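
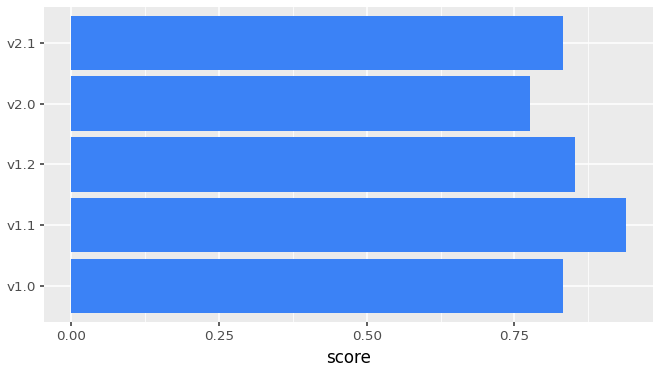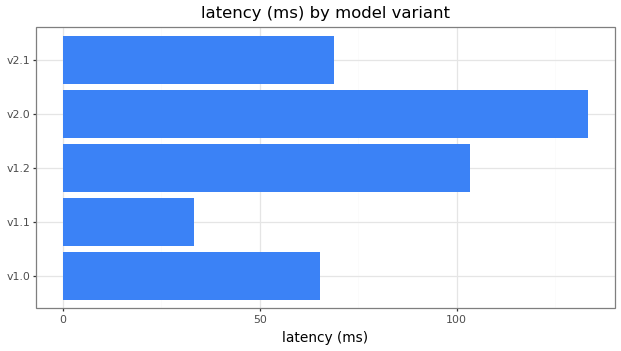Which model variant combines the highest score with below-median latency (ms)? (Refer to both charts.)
v1.1

Chart 2 median latency (ms) ≈ 60; below-median model variants: v1.0, v1.1. Among those, v1.1 has the highest score (≈ 0.9).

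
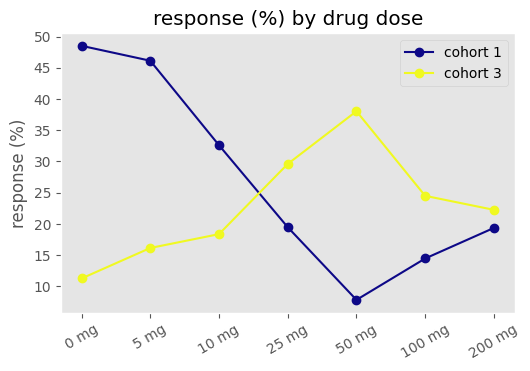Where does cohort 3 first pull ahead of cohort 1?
25 mg

10 mg: cohort 3 ≈ 20 vs cohort 1 ≈ 35 (not yet); 25 mg: cohort 3 ≈ 30 vs cohort 1 ≈ 20 (first crossover).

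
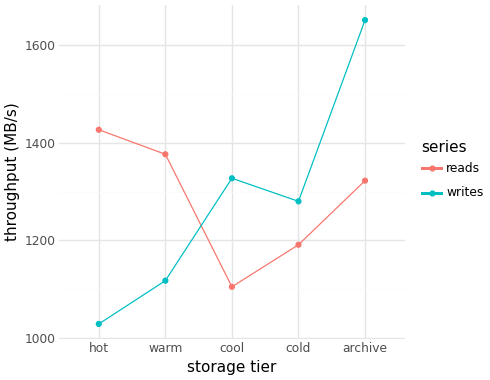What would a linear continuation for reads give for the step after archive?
Last three: 1100, 1200, 1300 → slope ≈ 100/step → next ≈ 1400.

≈ 1400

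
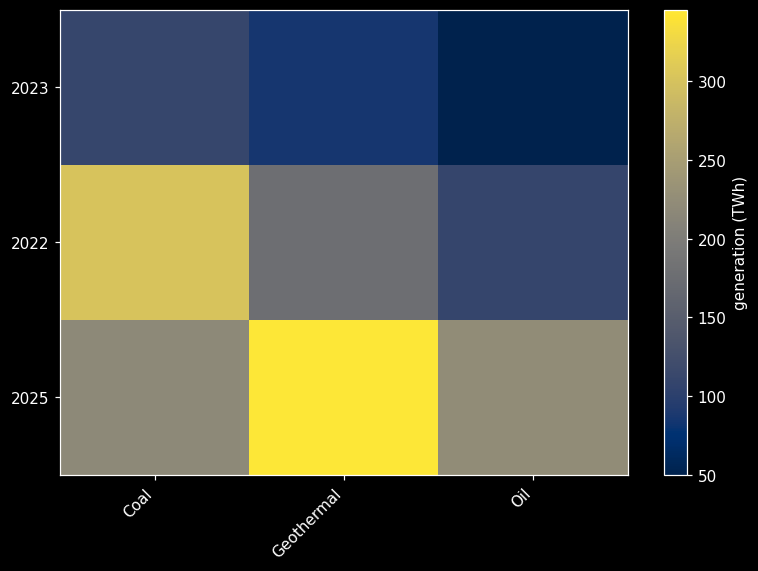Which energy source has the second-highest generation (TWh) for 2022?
Top 3 for 2022: Coal ≈ 300, Geothermal ≈ 175, Oil ≈ 100.

Geothermal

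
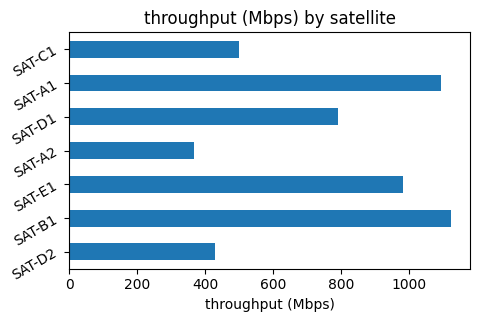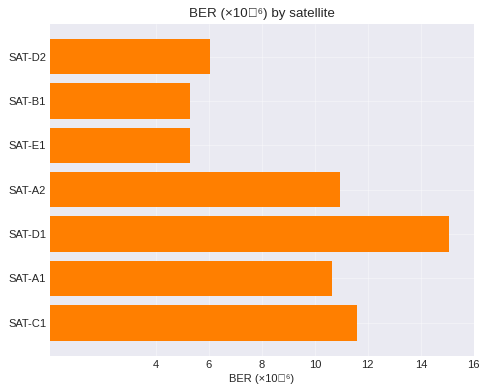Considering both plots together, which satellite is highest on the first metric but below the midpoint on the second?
SAT-B1

Chart 2 median BER (×10⁻⁶) ≈ 10; below-median satellites: SAT-D2, SAT-B1, SAT-E1. Among those, SAT-B1 has the highest throughput (Mbps) (≈ 1200).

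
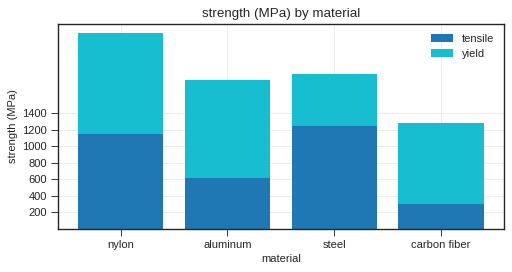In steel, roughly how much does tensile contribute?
≈ 1200

tensile top ≈ 1200, bottom ≈ 0; segment ≈ 1200.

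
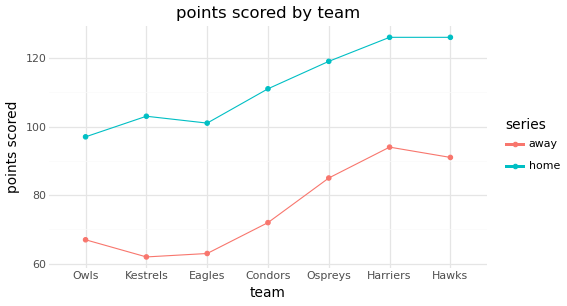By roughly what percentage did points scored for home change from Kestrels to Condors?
≈ +10%

Kestrels ≈ 100, Condors ≈ 110; (110 − 100) / 100 ≈ +10%.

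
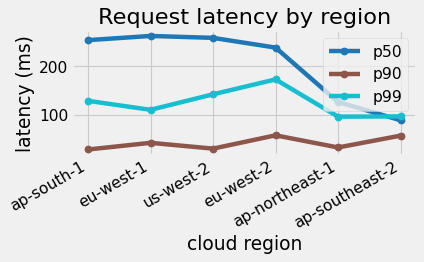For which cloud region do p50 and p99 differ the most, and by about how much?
eu-west-1, ≈ 160 ms

eu-west-1: p50 ≈ 260, p99 ≈ 100 → gap ≈ 160. Next-largest (ap-south-1) is only ≈ 140.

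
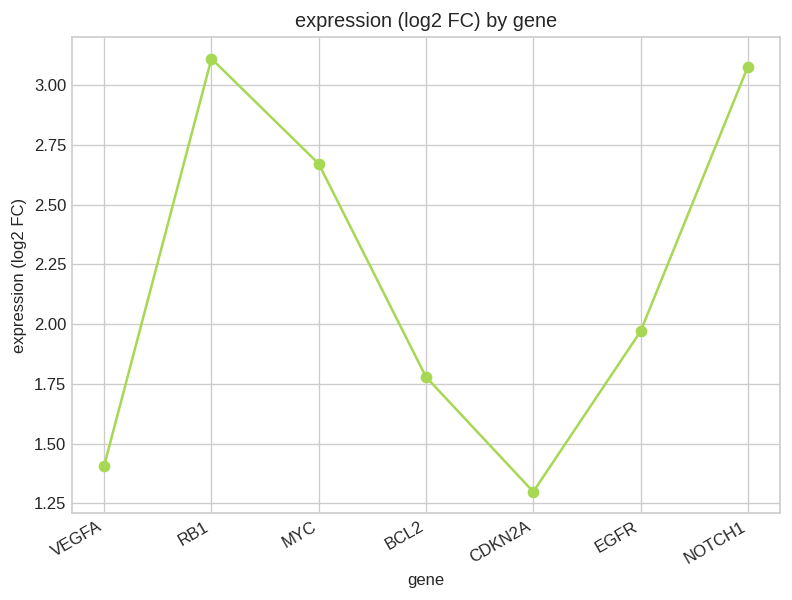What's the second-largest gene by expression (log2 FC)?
Top 3: RB1 ≈ 3.2, NOTCH1 ≈ 3.0, MYC ≈ 2.6.

NOTCH1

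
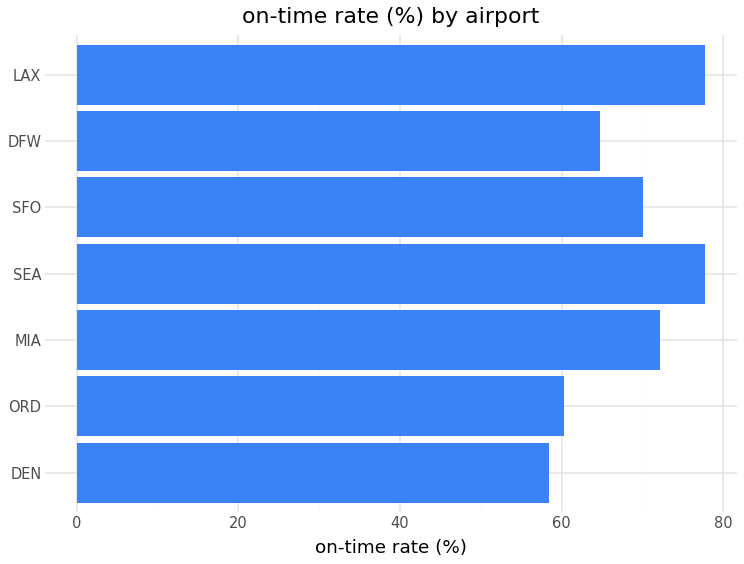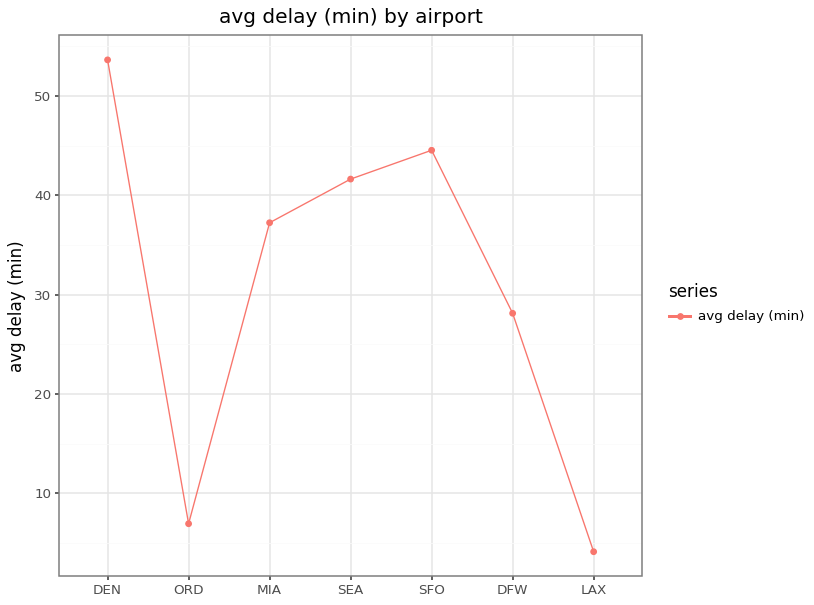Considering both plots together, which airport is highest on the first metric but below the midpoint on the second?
LAX

Chart 2 median avg delay (min) ≈ 35; below-median airports: ORD, DFW, LAX. Among those, LAX has the highest on-time rate (%) (≈ 80).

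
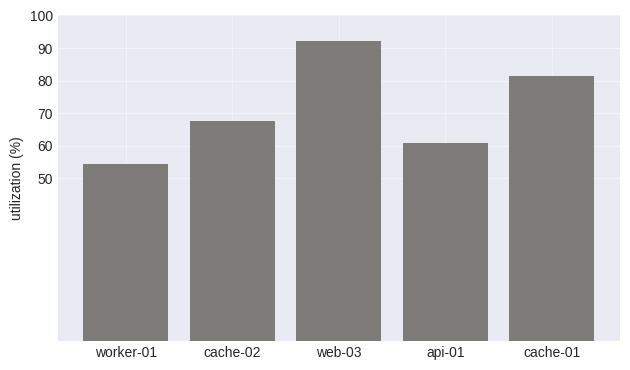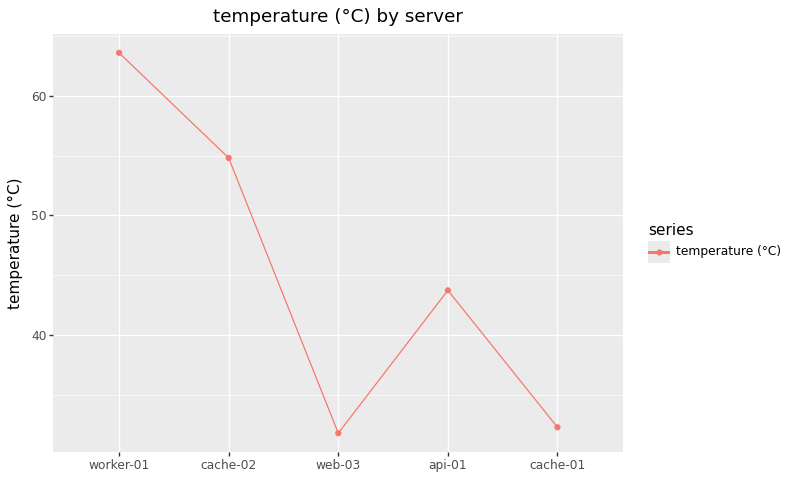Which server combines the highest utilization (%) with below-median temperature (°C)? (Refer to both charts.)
Chart 2 median temperature (°C) ≈ 40; below-median servers: web-03, cache-01. Among those, web-03 has the highest utilization (%) (≈ 90).

web-03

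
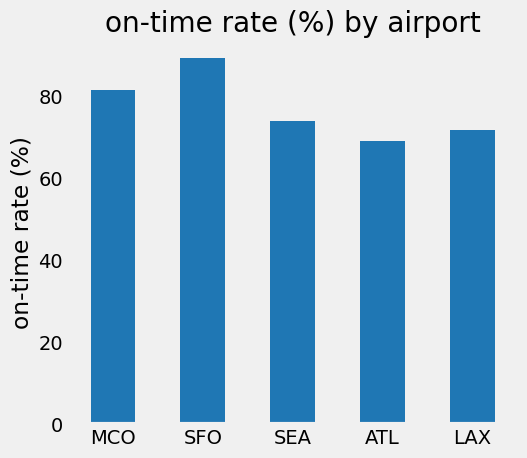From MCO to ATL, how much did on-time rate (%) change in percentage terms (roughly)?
MCO ≈ 80, ATL ≈ 70; (70 − 80) / 80 ≈ -12.5%.

≈ -12.5%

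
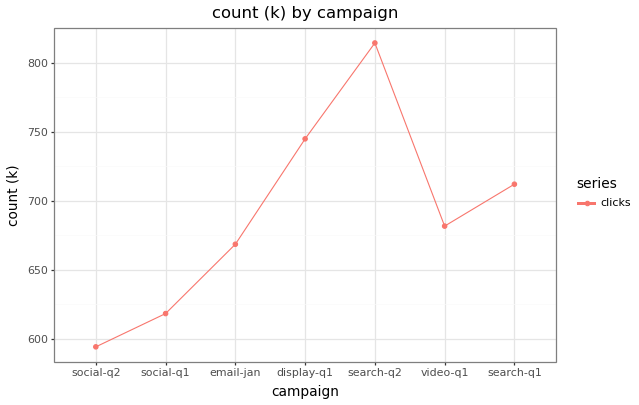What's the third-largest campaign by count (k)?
search-q1

Top 4: search-q2 ≈ 820, display-q1 ≈ 740, search-q1 ≈ 720, video-q1 ≈ 680.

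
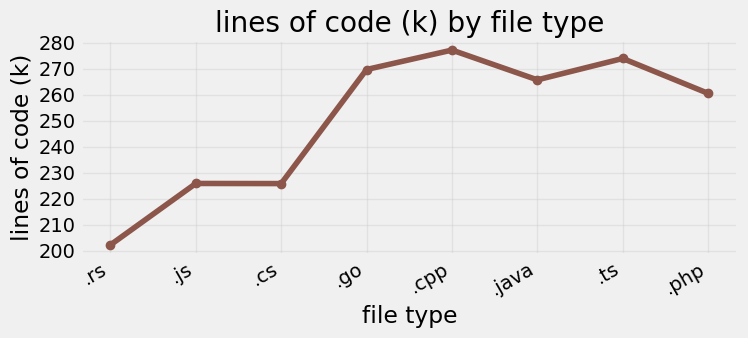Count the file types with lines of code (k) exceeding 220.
Above 220: .js, .cs, .go, .cpp, .java, .ts, .php.

7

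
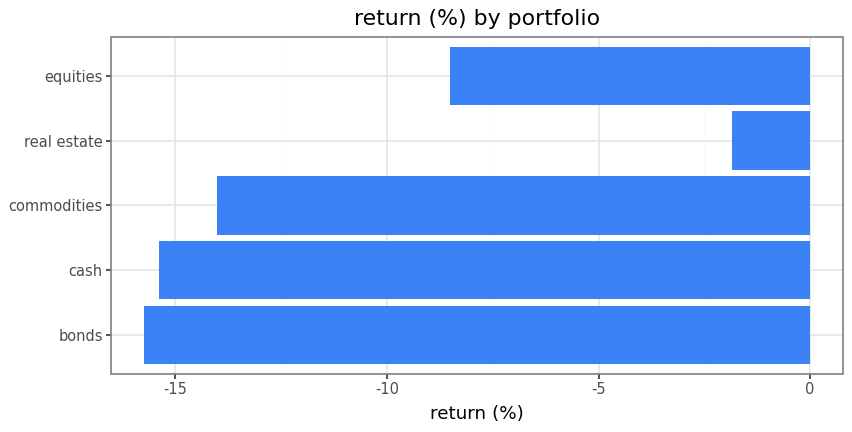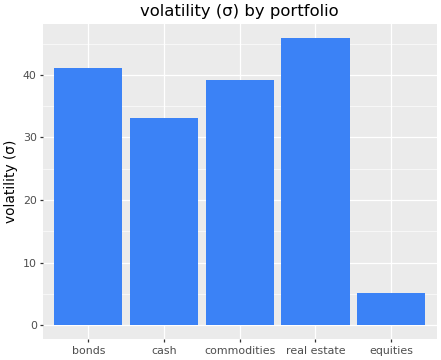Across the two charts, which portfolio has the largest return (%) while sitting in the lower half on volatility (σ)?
equities

Chart 2 median volatility (σ) ≈ 40; below-median portfolios: cash, equities. Among those, equities has the highest return (%) (≈ -9).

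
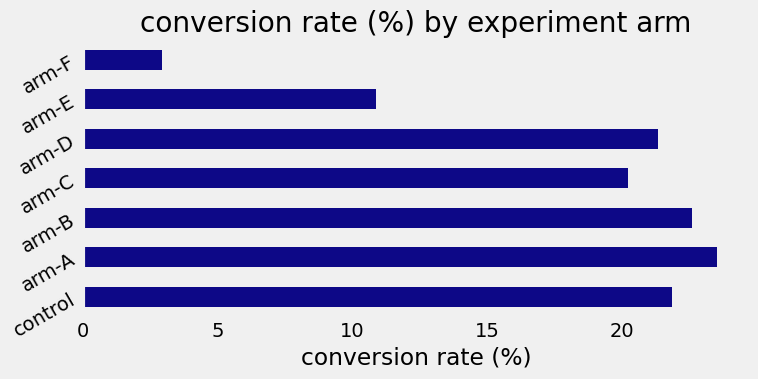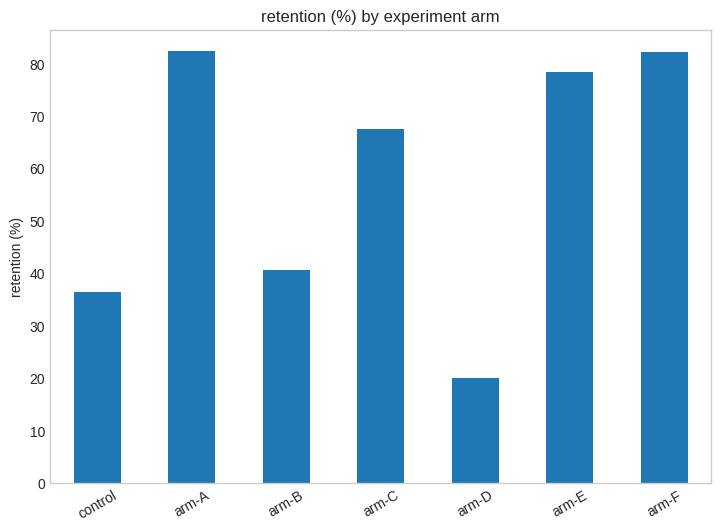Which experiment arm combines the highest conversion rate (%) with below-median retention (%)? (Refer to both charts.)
Chart 2 median retention (%) ≈ 70; below-median experiment arms: control, arm-B, arm-D. Among those, arm-B has the highest conversion rate (%) (≈ 25).

arm-B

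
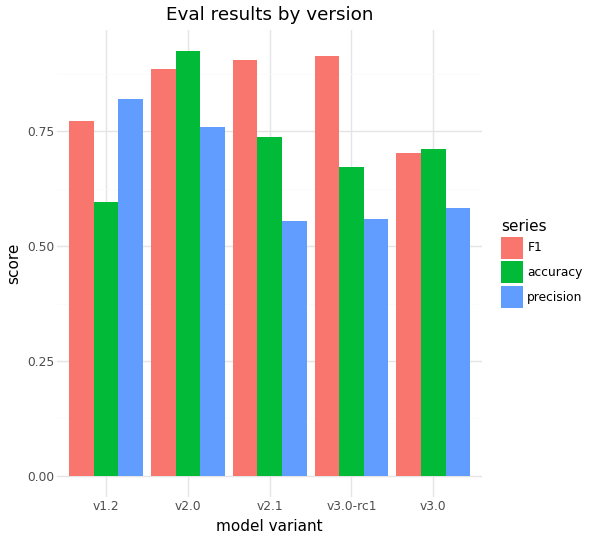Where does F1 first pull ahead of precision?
v1.2: F1 ≈ 0.8 vs precision ≈ 0.8 (not yet); v2.0: F1 ≈ 0.9 vs precision ≈ 0.8 (first crossover).

v2.0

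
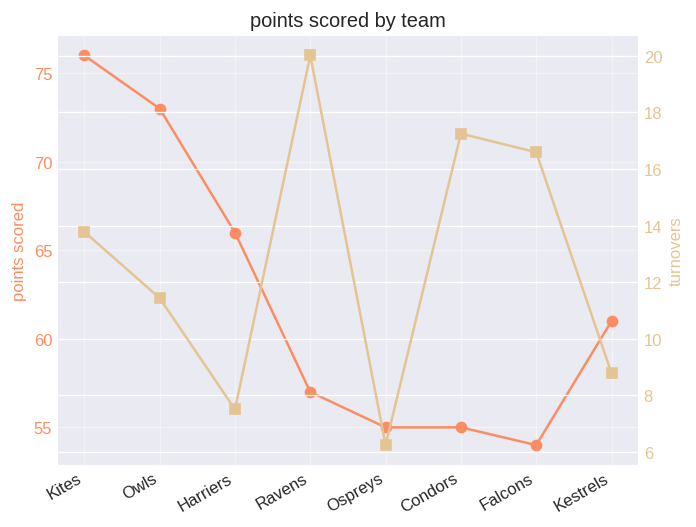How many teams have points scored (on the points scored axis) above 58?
4

Above 58: Kites, Owls, Harriers, Kestrels.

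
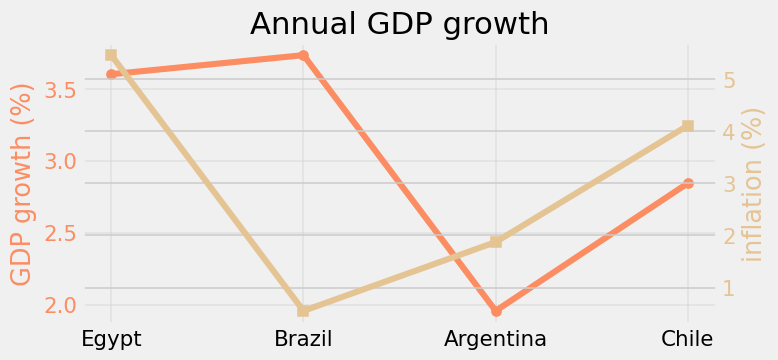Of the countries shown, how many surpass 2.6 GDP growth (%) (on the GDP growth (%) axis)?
Above 2.6: Egypt, Brazil, Chile.

3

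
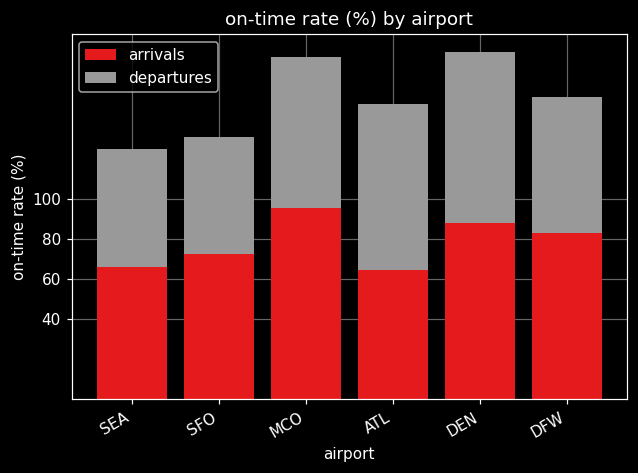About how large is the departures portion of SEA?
departures top ≈ 120, bottom ≈ 60; segment ≈ 60.

≈ 60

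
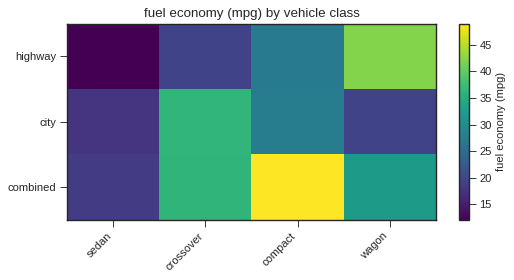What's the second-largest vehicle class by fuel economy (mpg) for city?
compact

Top 3 for city: crossover ≈ 35, compact ≈ 30, wagon ≈ 20.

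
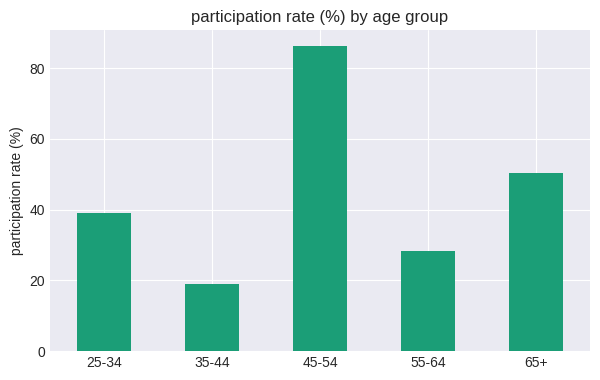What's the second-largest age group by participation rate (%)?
Top 3: 45-54 ≈ 90, 65+ ≈ 50, 25-34 ≈ 40.

65+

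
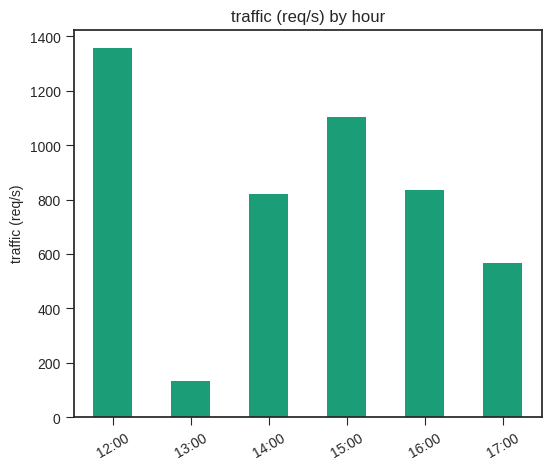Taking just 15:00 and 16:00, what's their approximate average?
≈ 1000

(1200 + 800) / 2 ≈ 1000.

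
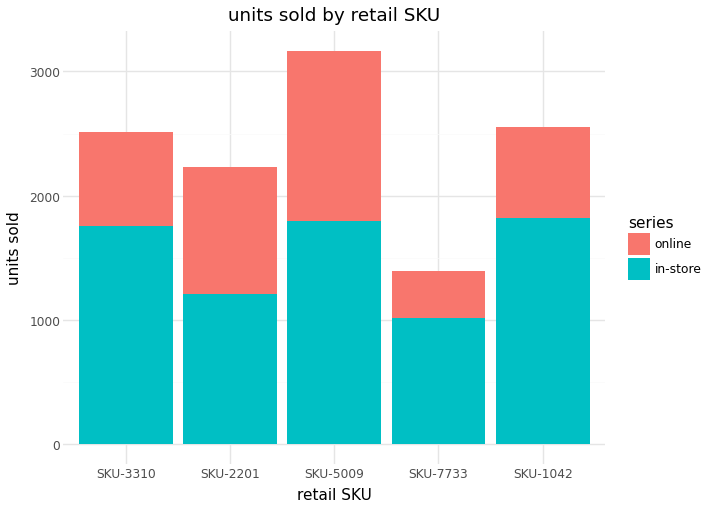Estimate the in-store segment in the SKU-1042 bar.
in-store top ≈ 2000, bottom ≈ 0; segment ≈ 2000.

≈ 2000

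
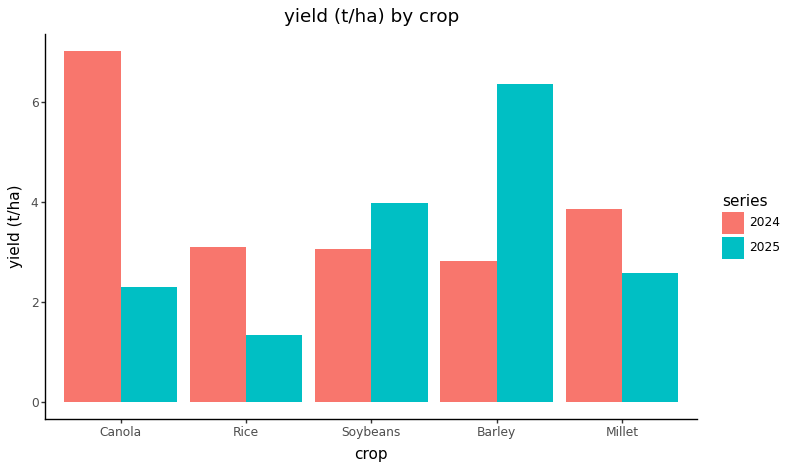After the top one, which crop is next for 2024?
Millet

Top 3 for 2024: Canola ≈ 7, Millet ≈ 4, Rice ≈ 3.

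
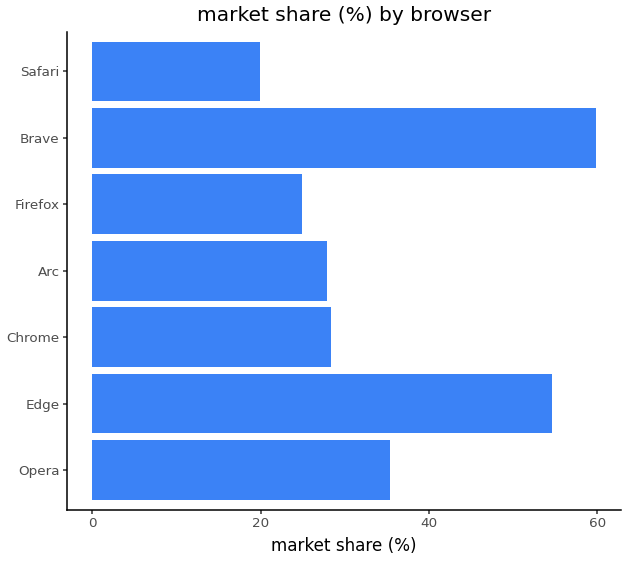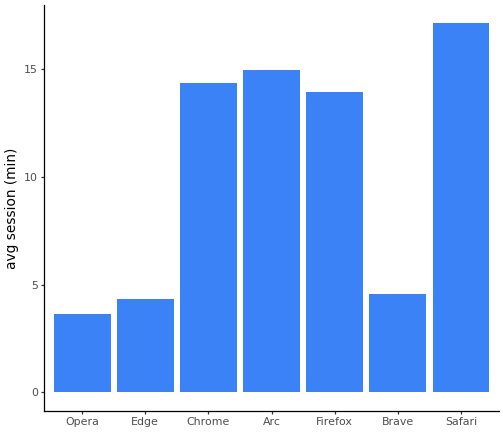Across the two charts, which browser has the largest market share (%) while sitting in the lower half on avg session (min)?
Brave

Chart 2 median avg session (min) ≈ 14; below-median browsers: Opera, Edge, Brave. Among those, Brave has the highest market share (%) (≈ 60).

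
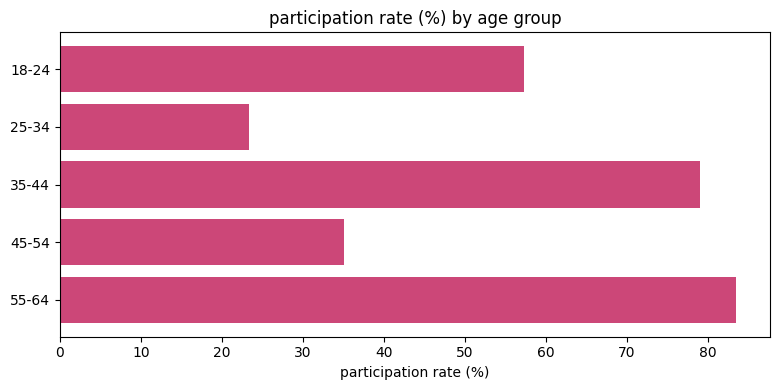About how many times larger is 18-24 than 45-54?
≈ 1.5×

18-24 ≈ 60, 45-54 ≈ 40; 60/40 ≈ 1.5.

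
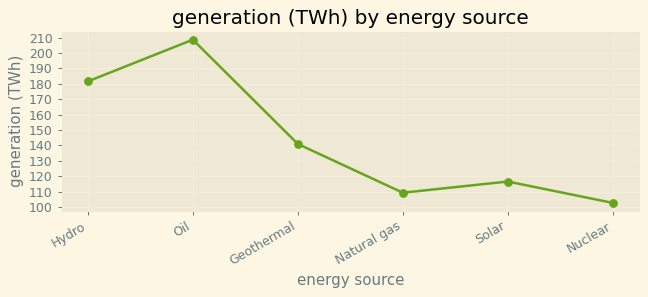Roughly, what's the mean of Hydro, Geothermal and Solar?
(180 + 140 + 120) / 3 ≈ 147.

≈ 147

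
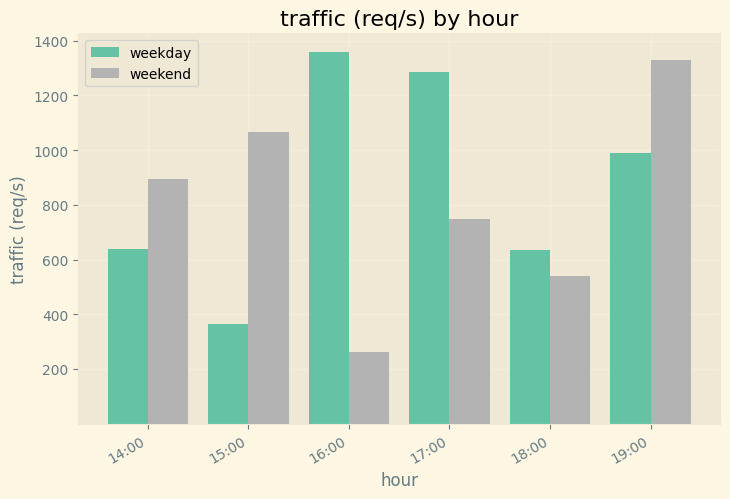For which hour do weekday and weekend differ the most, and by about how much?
16:00, ≈ 1200 req/s

16:00: weekday ≈ 1400, weekend ≈ 200 → gap ≈ 1200. Next-largest (15:00) is only ≈ 600.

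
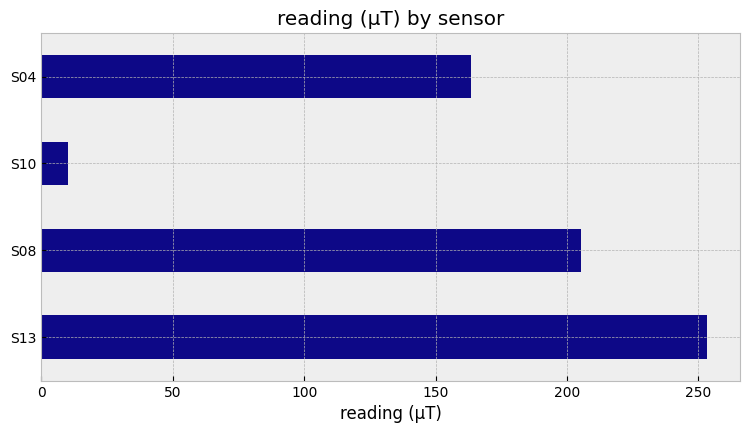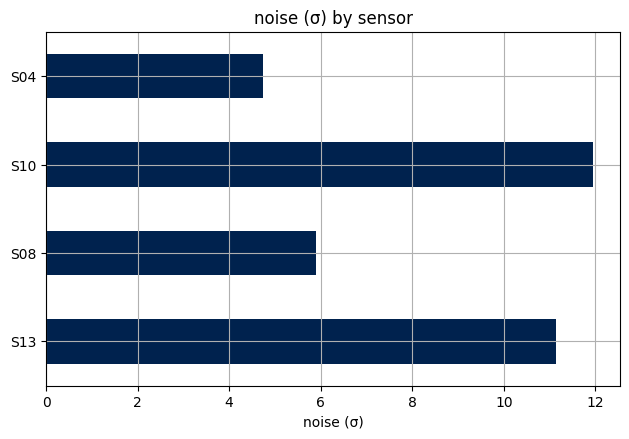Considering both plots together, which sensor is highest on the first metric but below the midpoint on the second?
Chart 2 median noise (σ) ≈ 8; below-median sensors: S08, S04. Among those, S08 has the highest reading (µT) (≈ 200).

S08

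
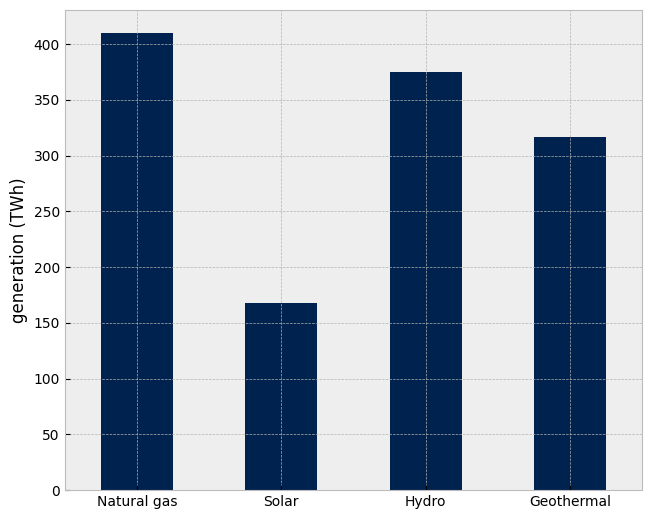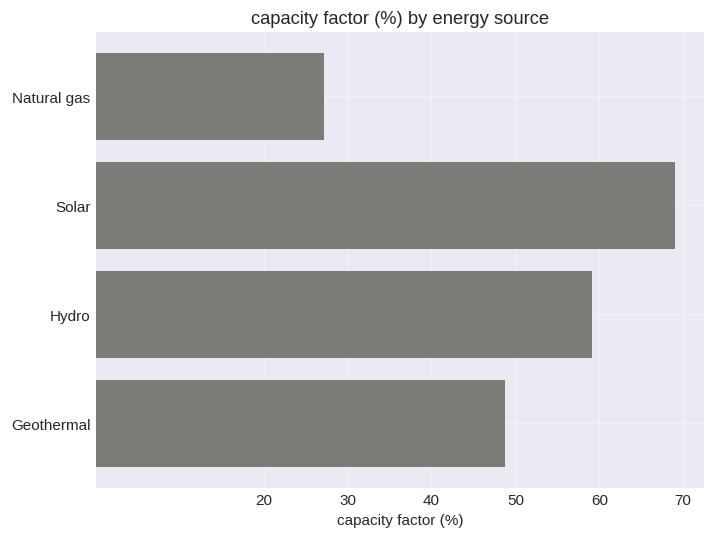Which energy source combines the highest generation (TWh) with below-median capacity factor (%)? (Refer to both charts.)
Chart 2 median capacity factor (%) ≈ 50; below-median energy sources: Natural gas, Geothermal. Among those, Natural gas has the highest generation (TWh) (≈ 400).

Natural gas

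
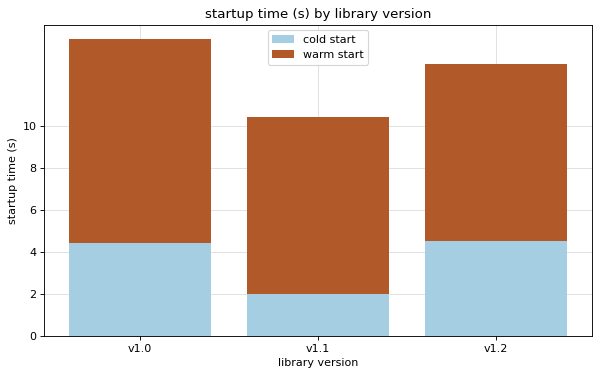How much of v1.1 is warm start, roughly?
warm start top ≈ 10, bottom ≈ 2; segment ≈ 8.

≈ 8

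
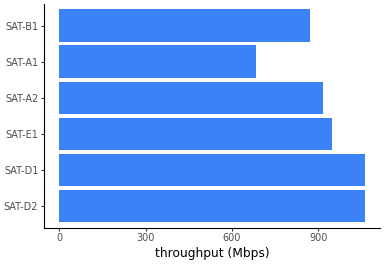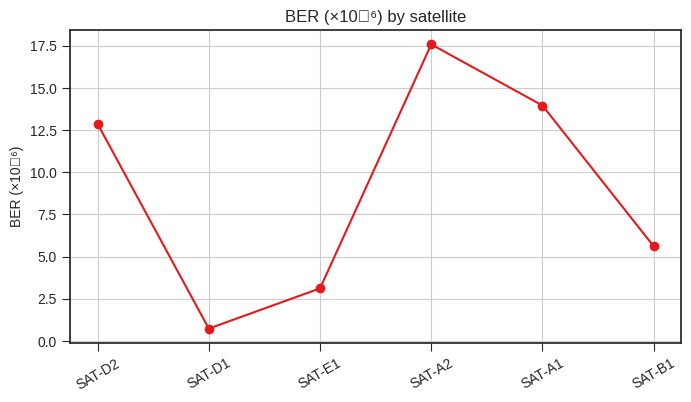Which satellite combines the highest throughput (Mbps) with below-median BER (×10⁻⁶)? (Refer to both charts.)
Chart 2 median BER (×10⁻⁶) ≈ 10; below-median satellites: SAT-D1, SAT-E1, SAT-B1. Among those, SAT-D1 has the highest throughput (Mbps) (≈ 1100).

SAT-D1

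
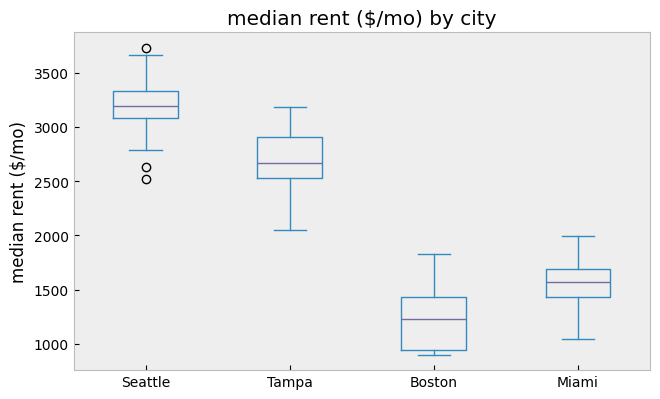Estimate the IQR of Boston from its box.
≈ 400

Q3 ≈ 1400, Q1 ≈ 1000; IQR ≈ 400.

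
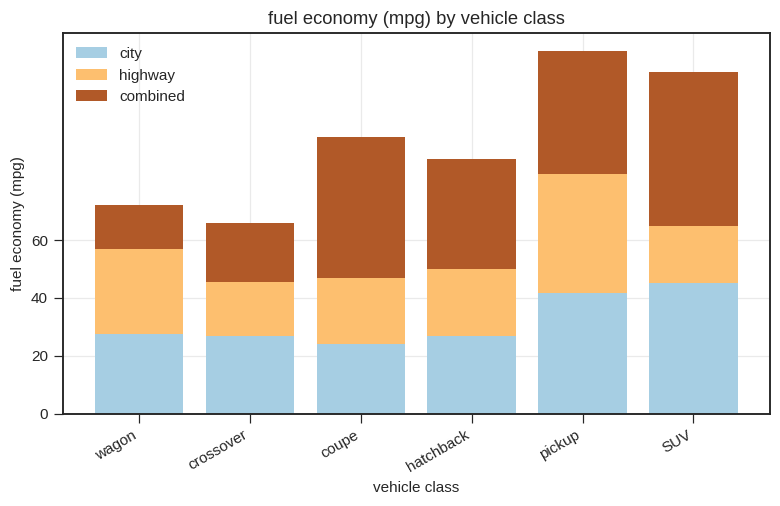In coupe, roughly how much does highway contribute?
highway top ≈ 40, bottom ≈ 20; segment ≈ 20.

≈ 20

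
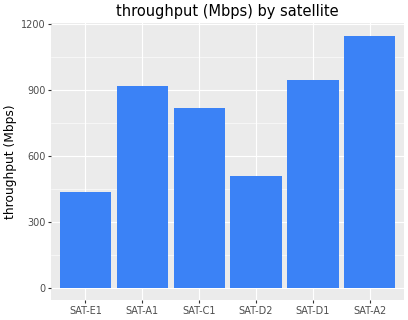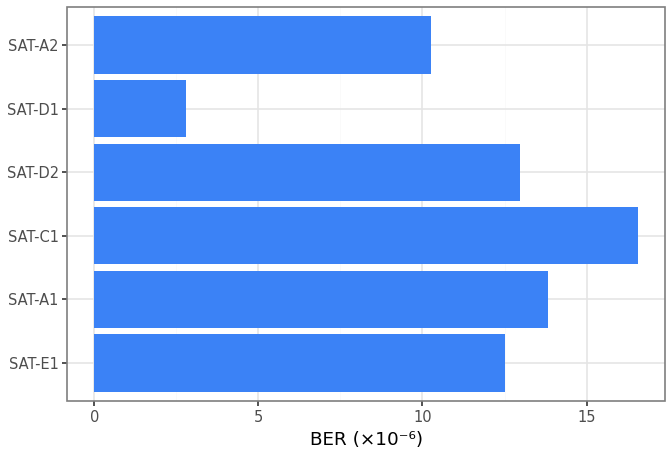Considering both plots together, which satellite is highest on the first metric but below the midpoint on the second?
SAT-A2

Chart 2 median BER (×10⁻⁶) ≈ 12; below-median satellites: SAT-E1, SAT-D1, SAT-A2. Among those, SAT-A2 has the highest throughput (Mbps) (≈ 1200).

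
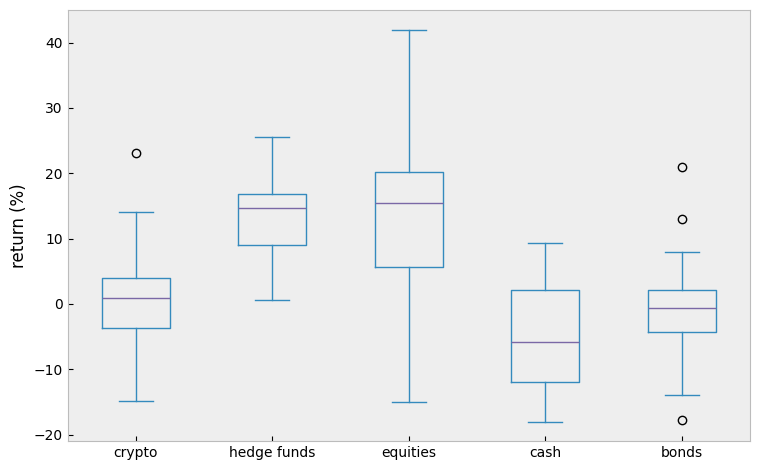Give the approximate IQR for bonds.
≈ 6

Q3 ≈ 2, Q1 ≈ -4; IQR ≈ 6.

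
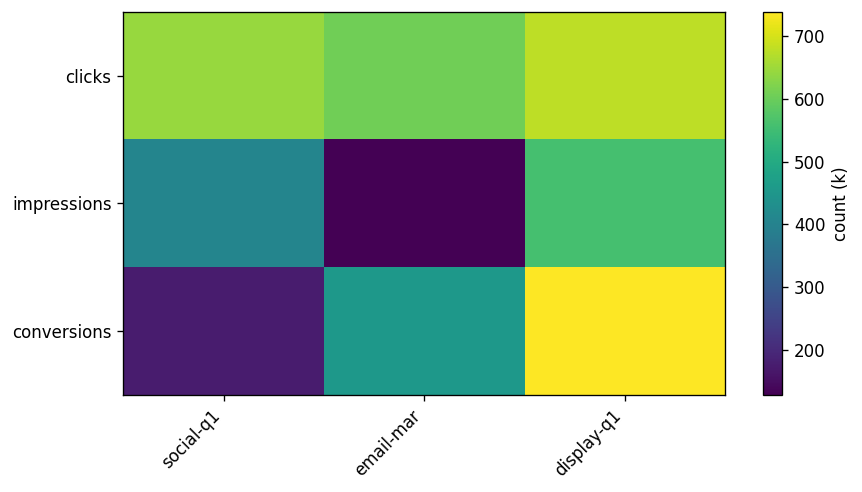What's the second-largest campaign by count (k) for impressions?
Top 3 for impressions: display-q1 ≈ 600, social-q1 ≈ 400, email-mar ≈ 100.

social-q1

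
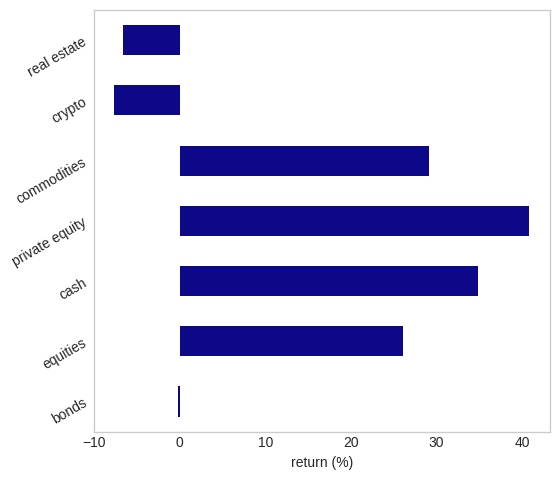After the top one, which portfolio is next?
cash

Top 3: private equity ≈ 40, cash ≈ 35, commodities ≈ 30.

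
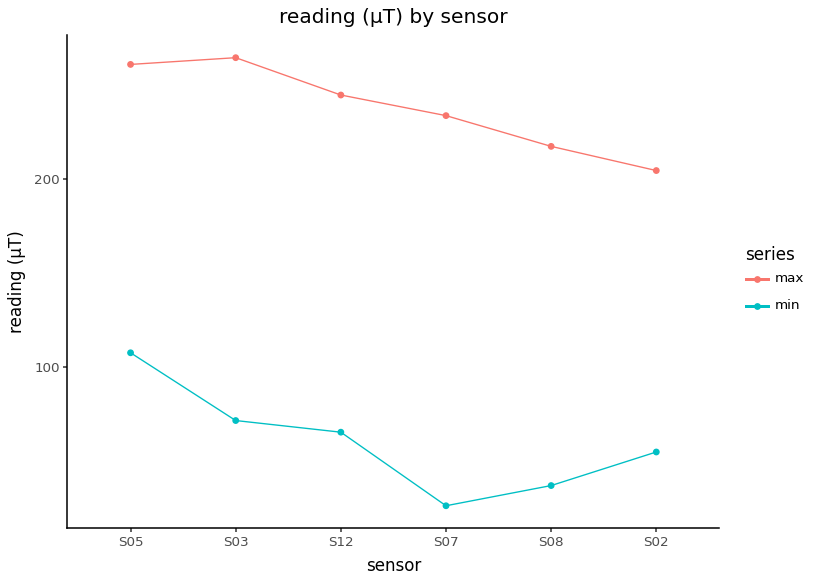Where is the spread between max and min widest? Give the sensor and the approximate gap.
S07, ≈ 220 µT

S07: max ≈ 240, min ≈ 20 → gap ≈ 220. Next-largest (S03) is only ≈ 180.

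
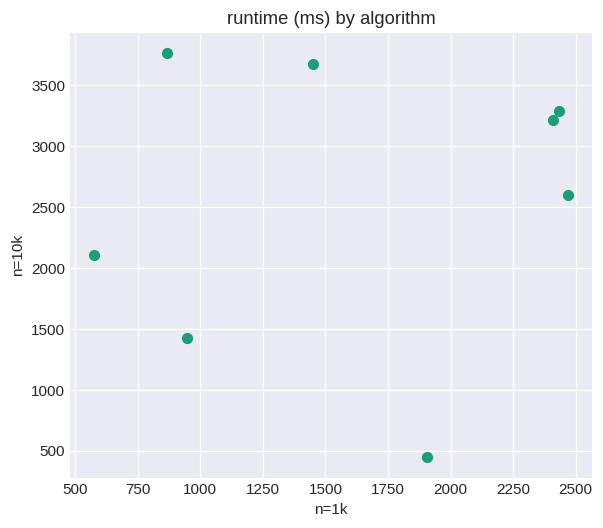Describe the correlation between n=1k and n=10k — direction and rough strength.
no clear correlation

Points are roughly uncorrelated; weak (|r| ≈ 0.1).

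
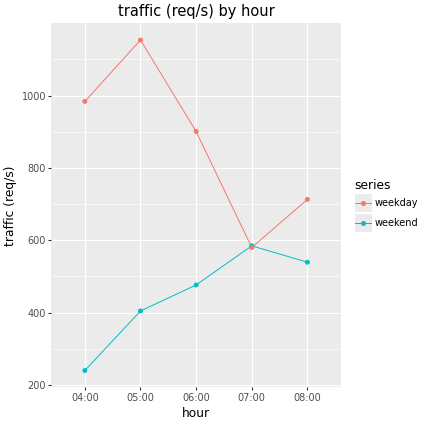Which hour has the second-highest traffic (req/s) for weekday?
Top 3 for weekday: 05:00 ≈ 1200, 04:00 ≈ 1000, 06:00 ≈ 900.

04:00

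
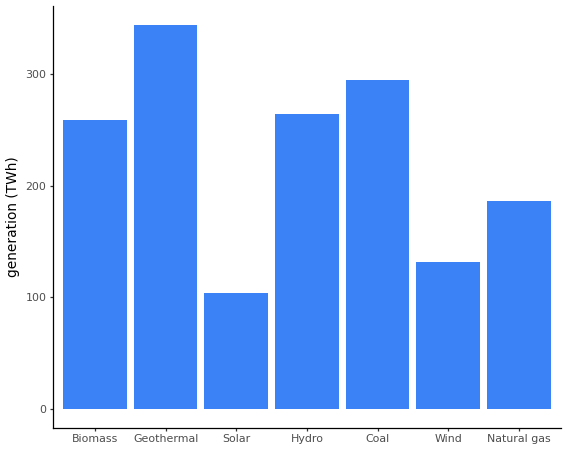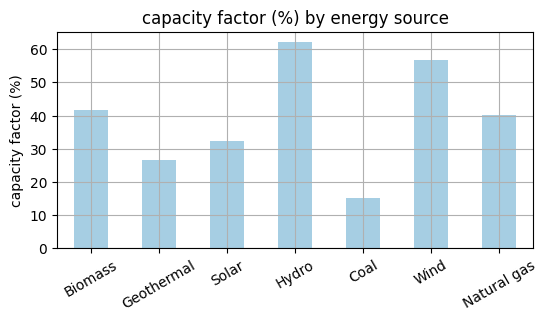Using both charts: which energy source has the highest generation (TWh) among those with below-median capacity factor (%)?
Geothermal

Chart 2 median capacity factor (%) ≈ 40; below-median energy sources: Geothermal, Solar, Coal. Among those, Geothermal has the highest generation (TWh) (≈ 350).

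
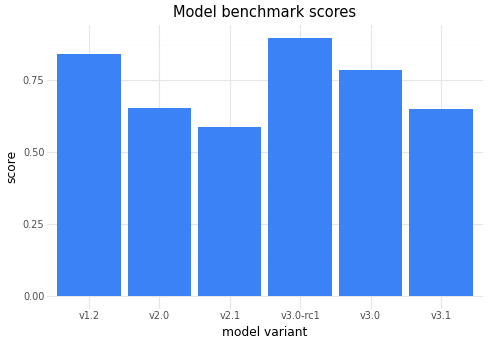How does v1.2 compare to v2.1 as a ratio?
≈ 1.33×

v1.2 ≈ 0.8, v2.1 ≈ 0.6; 0.8/0.6 ≈ 1.33.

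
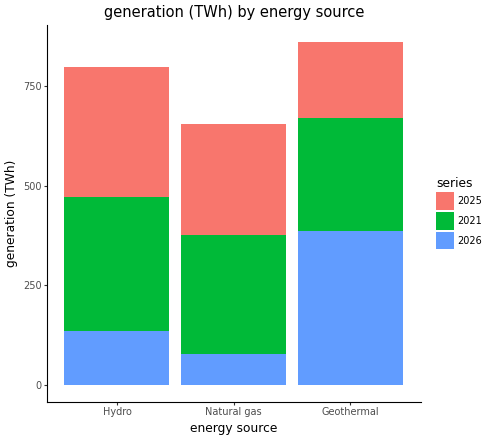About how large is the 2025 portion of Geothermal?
2025 top ≈ 900, bottom ≈ 700; segment ≈ 200.

≈ 200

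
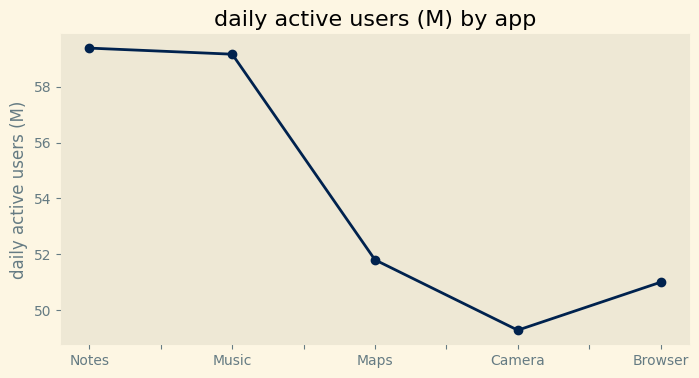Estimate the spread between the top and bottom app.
Max Notes ≈ 59, min Camera ≈ 49; range ≈ 10.

≈ 10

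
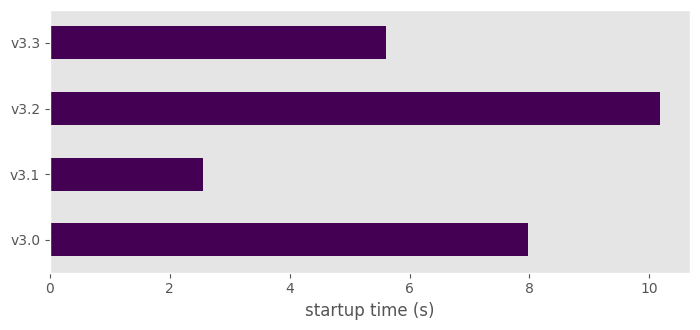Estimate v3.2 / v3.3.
≈ 1.67×

v3.2 ≈ 10, v3.3 ≈ 6; 10/6 ≈ 1.67.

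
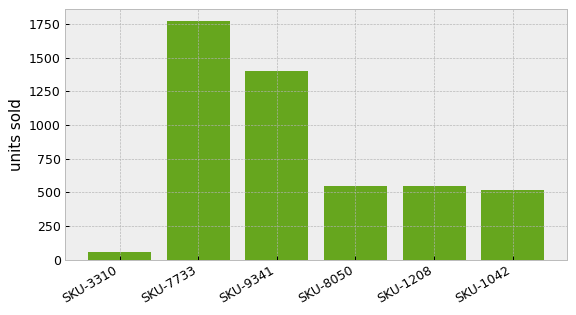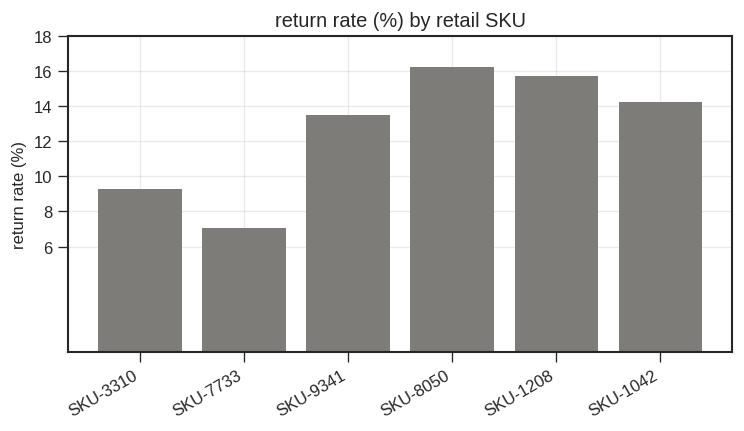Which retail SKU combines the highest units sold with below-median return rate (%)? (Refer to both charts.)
Chart 2 median return rate (%) ≈ 14; below-median retail SKUs: SKU-3310, SKU-7733, SKU-9341. Among those, SKU-7733 has the highest units sold (≈ 1800).

SKU-7733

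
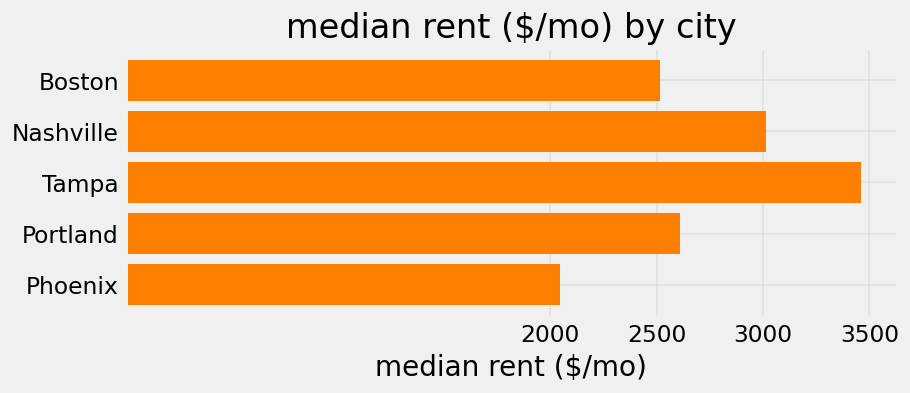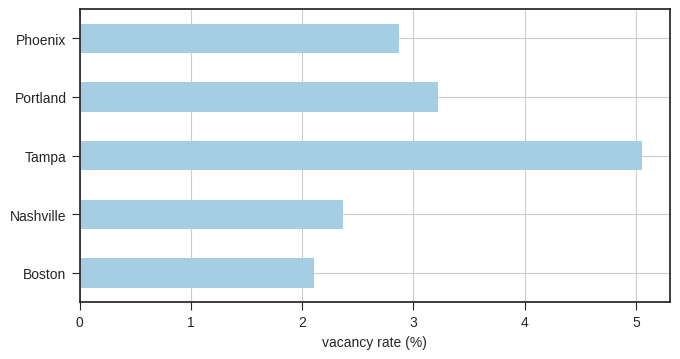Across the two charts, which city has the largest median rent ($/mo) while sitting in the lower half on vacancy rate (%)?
Chart 2 median vacancy rate (%) ≈ 3; below-median cities: Boston, Nashville. Among those, Nashville has the highest median rent ($/mo) (≈ 3000).

Nashville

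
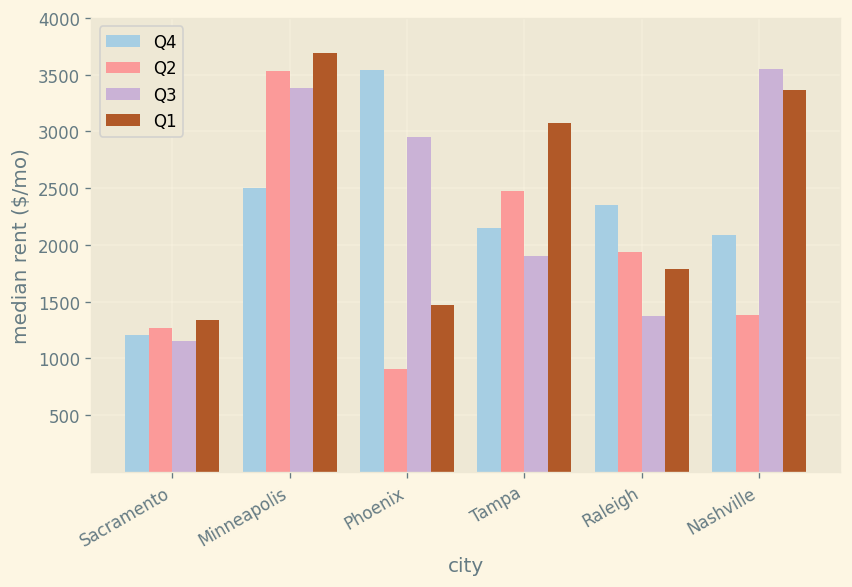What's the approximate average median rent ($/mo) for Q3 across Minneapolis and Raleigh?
≈ 2500

(3500 + 1500) / 2 ≈ 2500.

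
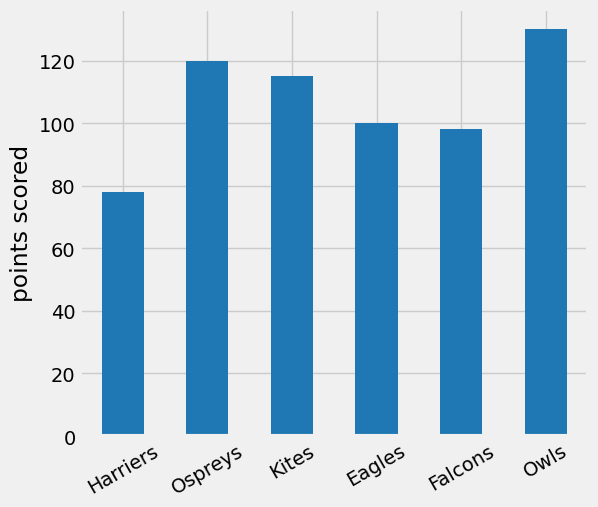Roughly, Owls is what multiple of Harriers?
Owls ≈ 120, Harriers ≈ 80; 120/80 ≈ 1.5.

≈ 1.5×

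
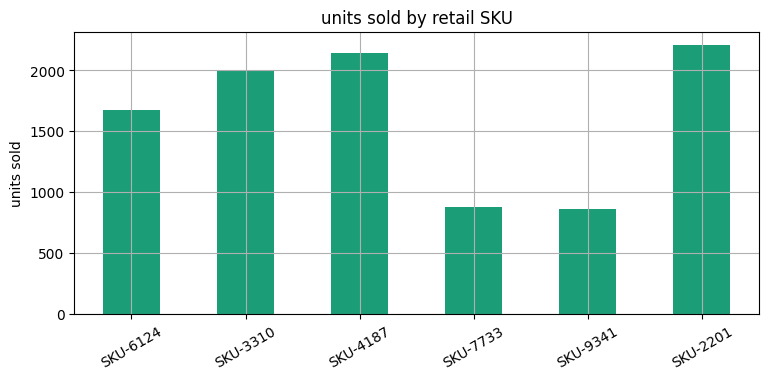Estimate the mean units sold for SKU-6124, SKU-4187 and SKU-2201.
(1600 + 2200 + 2200) / 3 ≈ 2000.

≈ 2000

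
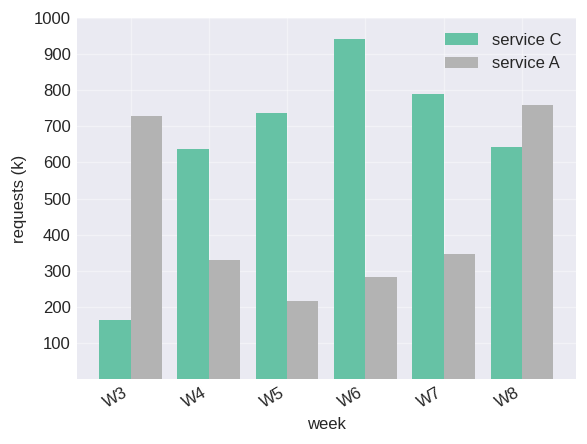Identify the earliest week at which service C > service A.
W4

W3: service C ≈ 200 vs service A ≈ 700 (not yet); W4: service C ≈ 600 vs service A ≈ 300 (first crossover).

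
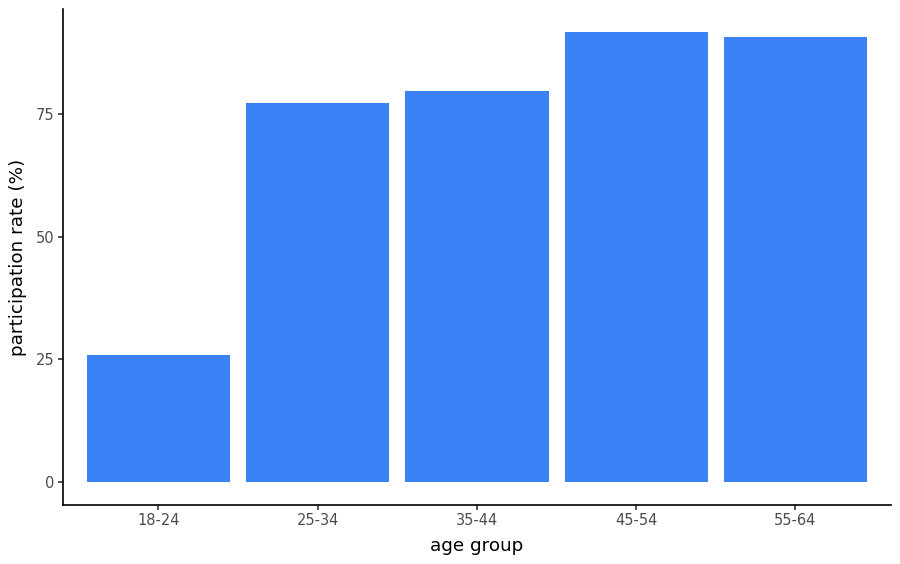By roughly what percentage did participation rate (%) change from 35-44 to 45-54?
≈ +12.5%

35-44 ≈ 80, 45-54 ≈ 90; (90 − 80) / 80 ≈ +12.5%.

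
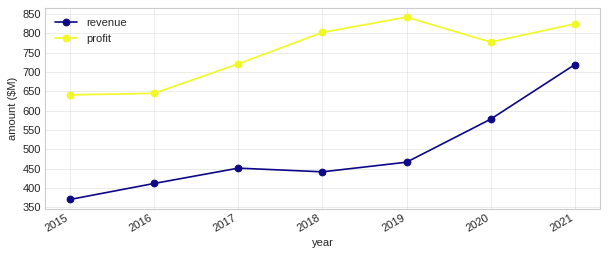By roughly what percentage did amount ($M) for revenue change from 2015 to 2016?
≈ +14.3%

2015 ≈ 350, 2016 ≈ 400; (400 − 350) / 350 ≈ +14.3%.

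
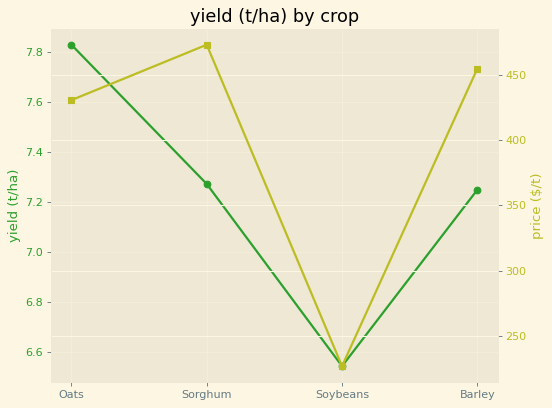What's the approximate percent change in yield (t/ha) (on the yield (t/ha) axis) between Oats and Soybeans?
Oats ≈ 7.8, Soybeans ≈ 6.6; (6.6 − 7.8) / 7.8 ≈ -15.4%.

≈ -15.4%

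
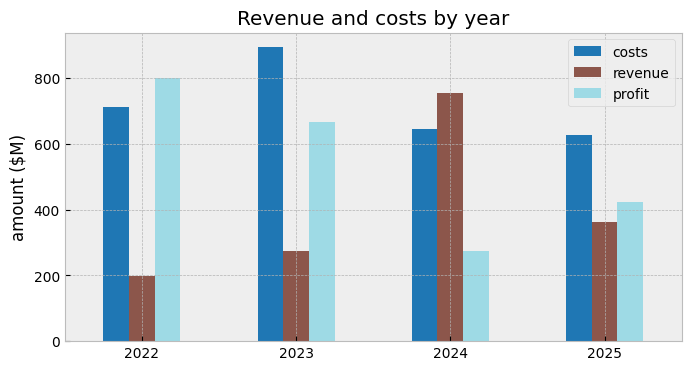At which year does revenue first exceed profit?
2023: revenue ≈ 300 vs profit ≈ 700 (not yet); 2024: revenue ≈ 800 vs profit ≈ 300 (first crossover).

2024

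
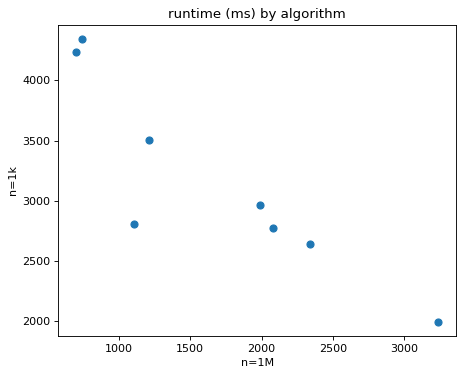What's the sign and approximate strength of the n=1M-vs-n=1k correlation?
Points are negatively correlated; strong (|r| ≈ 0.9).

negative, strong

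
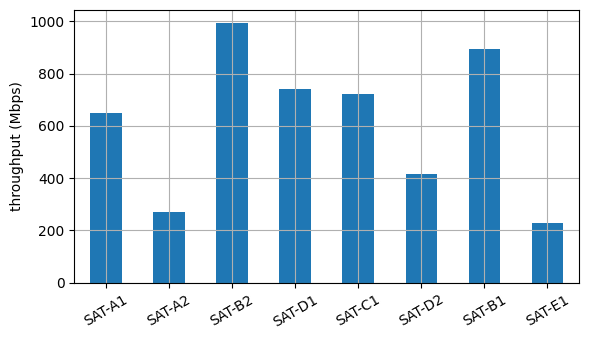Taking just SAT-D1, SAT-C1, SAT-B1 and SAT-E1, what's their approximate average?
≈ 625

(700 + 700 + 900 + 200) / 4 ≈ 625.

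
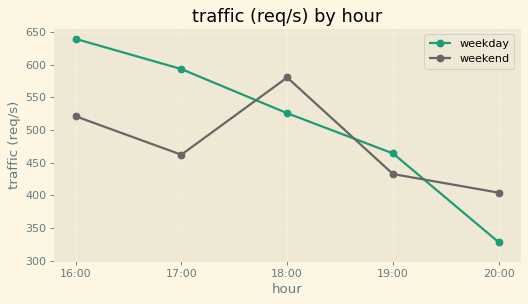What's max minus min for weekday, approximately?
≈ 300

Max 16:00 ≈ 650, min 20:00 ≈ 350; range ≈ 300.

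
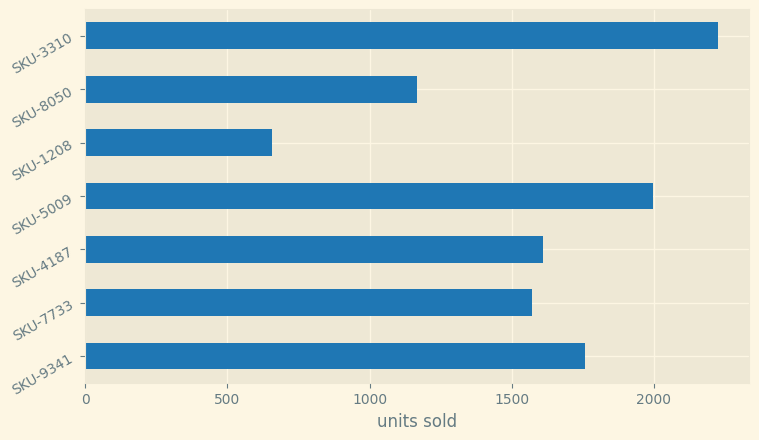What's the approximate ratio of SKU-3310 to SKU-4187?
SKU-3310 ≈ 2200, SKU-4187 ≈ 1600; 2200/1600 ≈ 1.38.

≈ 1.38×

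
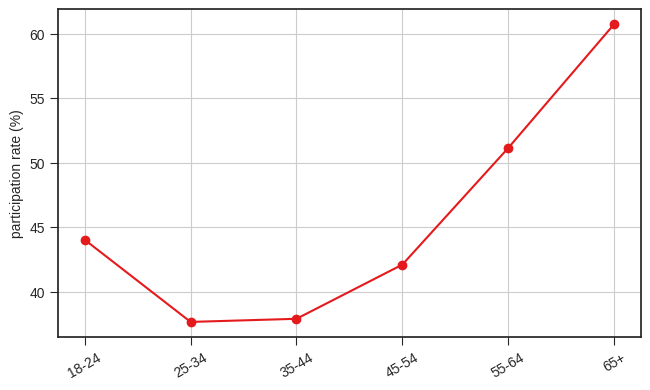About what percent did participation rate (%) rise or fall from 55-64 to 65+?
≈ +15.4%

55-64 ≈ 52, 65+ ≈ 60; (60 − 52) / 52 ≈ +15.4%.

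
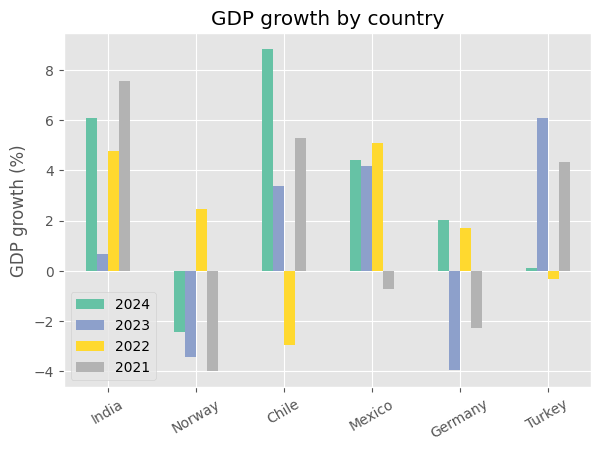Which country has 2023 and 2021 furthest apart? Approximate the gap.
India, ≈ 8 %

India: 2023 ≈ 0, 2021 ≈ 8 → gap ≈ 8. Next-largest (Mexico) is only ≈ 4.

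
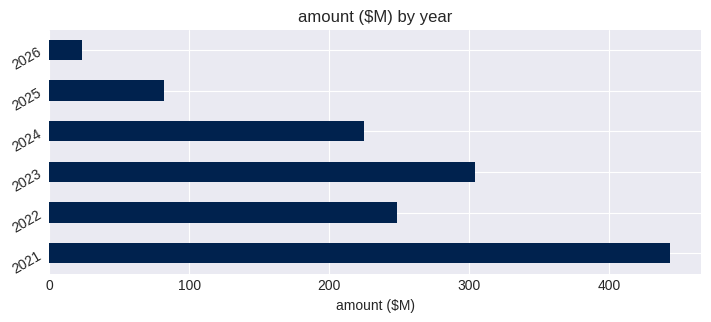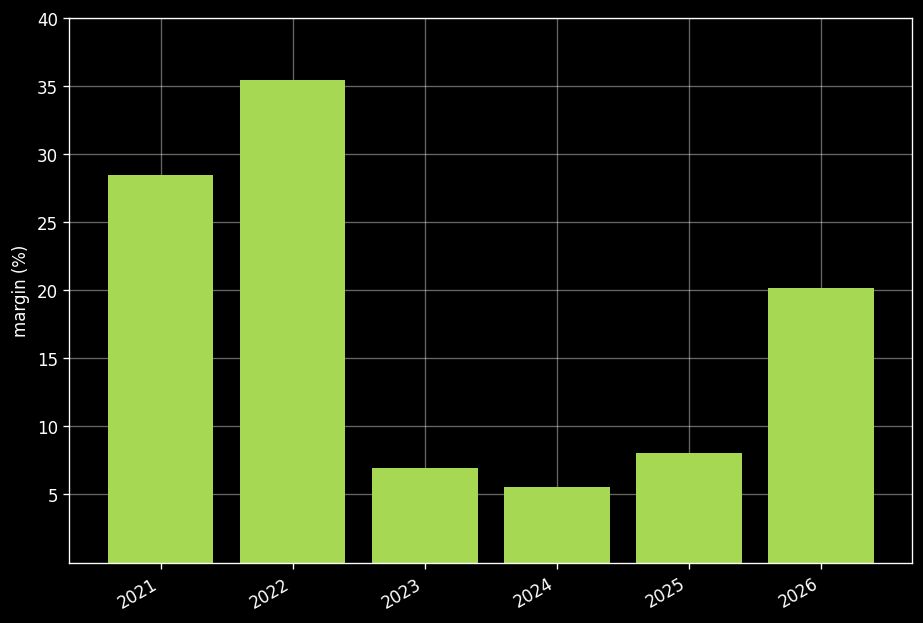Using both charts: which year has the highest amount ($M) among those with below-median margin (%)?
2023

Chart 2 median margin (%) ≈ 15; below-median years: 2023, 2024, 2025. Among those, 2023 has the highest amount ($M) (≈ 300).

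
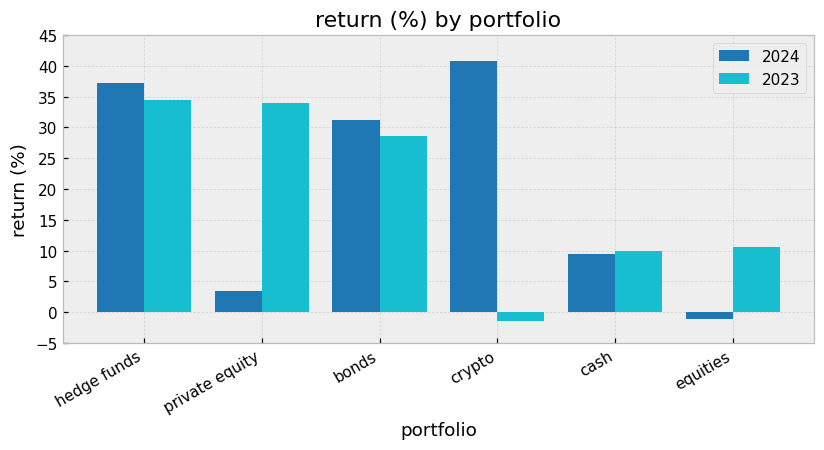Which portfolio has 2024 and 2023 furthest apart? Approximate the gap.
crypto, ≈ 40 %

crypto: 2024 ≈ 40, 2023 ≈ 0 → gap ≈ 40. Next-largest (private equity) is only ≈ 30.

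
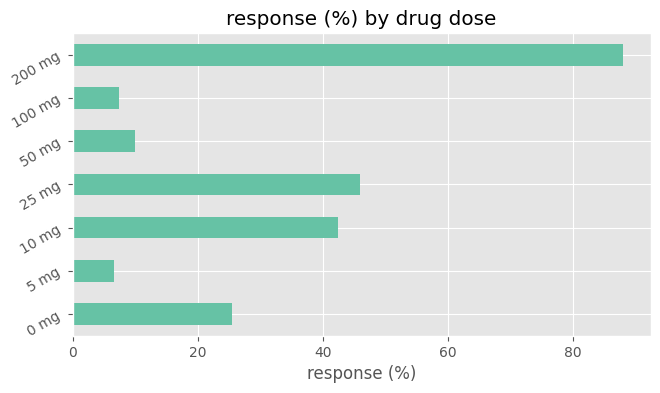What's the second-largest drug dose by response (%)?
Top 3: 200 mg ≈ 90, 25 mg ≈ 50, 10 mg ≈ 40.

25 mg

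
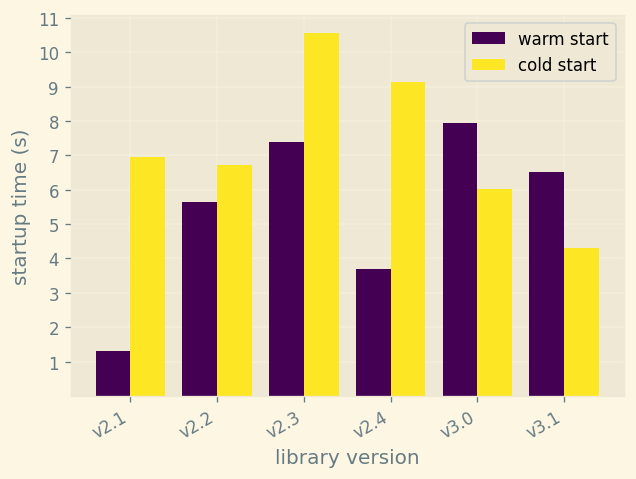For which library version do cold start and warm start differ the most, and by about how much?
v2.1: cold start ≈ 7, warm start ≈ 1 → gap ≈ 6. Next-largest (v2.4) is only ≈ 5.

v2.1, ≈ 6 s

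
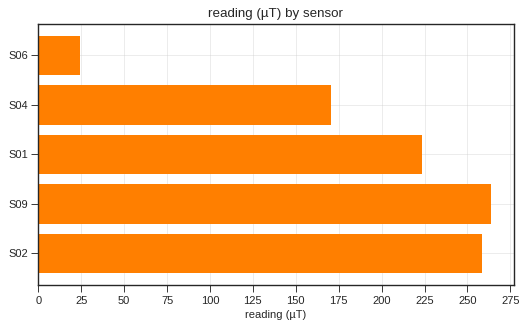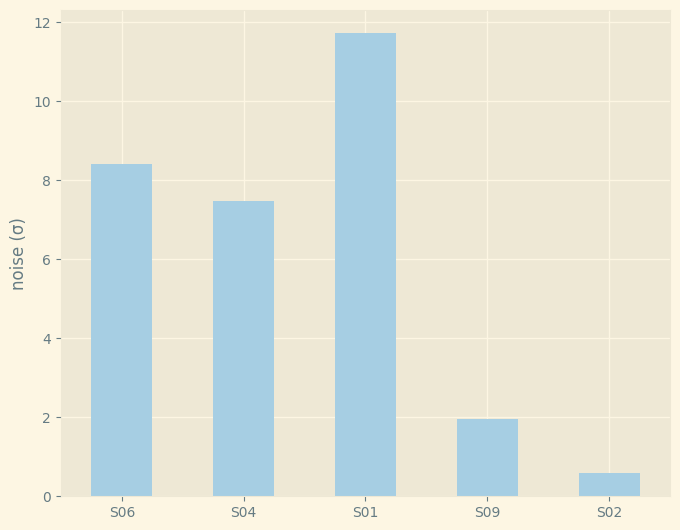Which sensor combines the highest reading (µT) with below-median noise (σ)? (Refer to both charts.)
S09

Chart 2 median noise (σ) ≈ 8; below-median sensors: S09, S02. Among those, S09 has the highest reading (µT) (≈ 275).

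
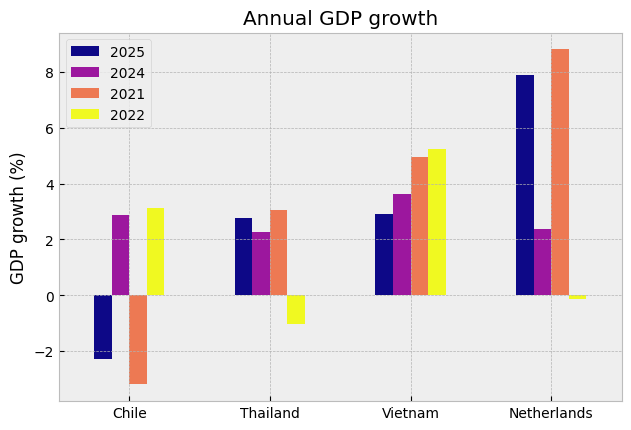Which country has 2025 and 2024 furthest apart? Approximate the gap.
Netherlands, ≈ 6 %

Netherlands: 2025 ≈ 8, 2024 ≈ 2 → gap ≈ 6. Next-largest (Chile) is only ≈ 4.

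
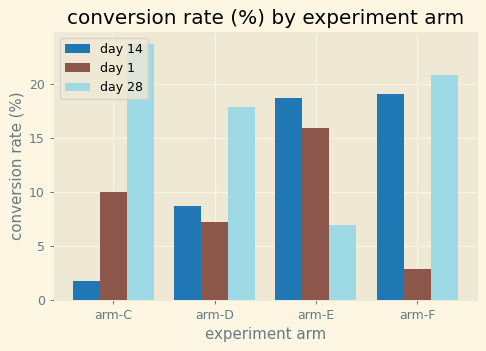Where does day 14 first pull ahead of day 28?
arm-D: day 14 ≈ 8 vs day 28 ≈ 18 (not yet); arm-E: day 14 ≈ 18 vs day 28 ≈ 6 (first crossover).

arm-E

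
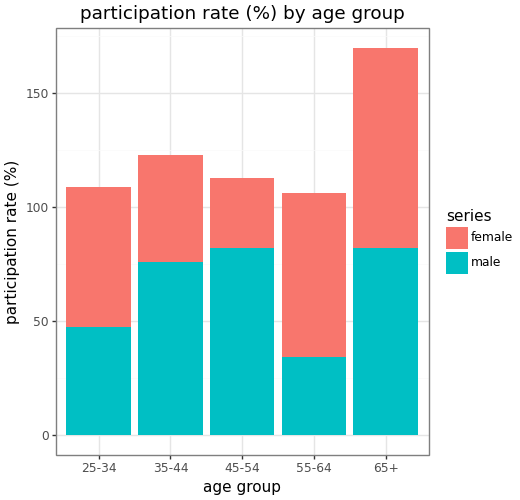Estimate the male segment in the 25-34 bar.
male top ≈ 40, bottom ≈ 0; segment ≈ 40.

≈ 40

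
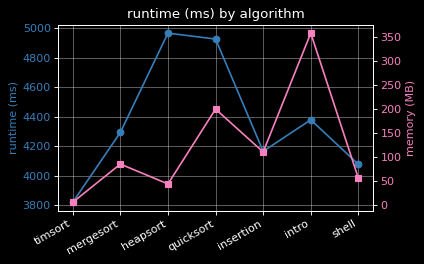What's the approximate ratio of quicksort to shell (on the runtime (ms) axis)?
quicksort ≈ 4900, shell ≈ 4100; 4900/4100 ≈ 1.2.

≈ 1.2×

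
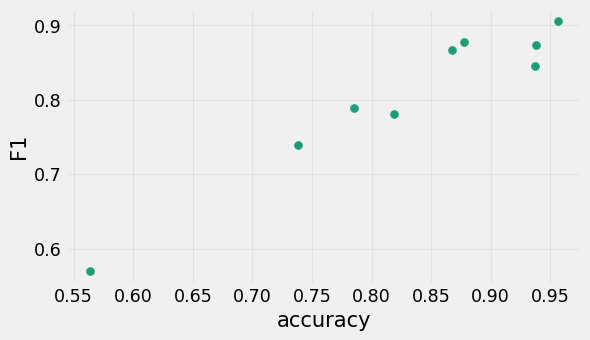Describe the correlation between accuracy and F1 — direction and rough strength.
Points are positively correlated; strong (|r| ≈ 1.0).

positive, strong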